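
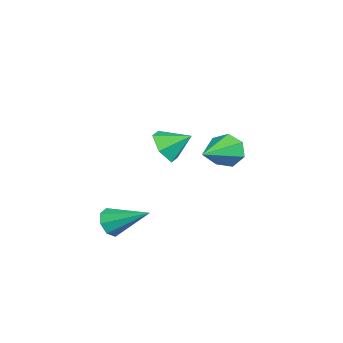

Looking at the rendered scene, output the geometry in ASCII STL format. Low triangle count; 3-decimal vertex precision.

solid 
facet normal -0.068 -0.841 -0.537
outer loop
vertex -2.44 -1.448 -2.252
vertex -3.376 -1.262 -2.425
vertex -2.696 -0.93 -3.031
endloop
endfacet
facet normal 0.854 0.516 0.062
outer loop
vertex -2.44 -1.448 -2.252
vertex -2.696 -0.93 -3.031
vertex -3.284 -0.118 -1.695
endloop
endfacet
facet normal -0.068 -0.841 -0.537
outer loop
vertex -2.696 -0.93 -3.031
vertex -3.376 -1.262 -2.425
vertex -3.632 -0.744 -3.204
endloop
endfacet
facet normal 0.251 0.872 -0.420
outer loop
vertex -2.696 -0.93 -3.031
vertex -3.632 -0.744 -3.204
vertex -3.284 -0.118 -1.695
endloop
endfacet
facet normal -0.068 -0.841 -0.537
outer loop
vertex -3.632 -0.744 -3.204
vertex -3.376 -1.262 -2.425
vertex -4.312 -1.076 -2.598
endloop
endfacet
facet normal -0.568 0.798 -0.200
outer loop
vertex -3.632 -0.744 -3.204
vertex -4.312 -1.076 -2.598
vertex -3.284 -0.118 -1.695
endloop
endfacet
facet normal -0.068 -0.841 -0.536
outer loop
vertex -4.312 -1.076 -2.598
vertex -3.376 -1.262 -2.425
vertex -4.057 -1.594 -1.818
endloop
endfacet
facet normal -0.783 0.368 0.501
outer loop
vertex -4.312 -1.076 -2.598
vertex -4.057 -1.594 -1.818
vertex -3.284 -0.118 -1.695
endloop
endfacet
facet normal -0.068 -0.841 -0.537
outer loop
vertex -4.057 -1.594 -1.818
vertex -3.376 -1.262 -2.425
vertex -3.12 -1.78 -1.646
endloop
endfacet
facet normal -0.178 0.011 0.984
outer loop
vertex -4.057 -1.594 -1.818
vertex -3.12 -1.78 -1.646
vertex -3.284 -0.118 -1.695
endloop
endfacet
facet normal -0.068 -0.841 -0.537
outer loop
vertex -3.12 -1.78 -1.646
vertex -3.376 -1.262 -2.425
vertex -2.44 -1.448 -2.252
endloop
endfacet
facet normal 0.639 0.086 0.764
outer loop
vertex -3.12 -1.78 -1.646
vertex -2.44 -1.448 -2.252
vertex -3.284 -0.118 -1.695
endloop
endfacet
facet normal -0.860 0.407 -0.306
outer loop
vertex 1.176 1.806 -1.212
vertex 0.789 1.525 -0.498
vertex 1.191 2.274 -0.631
endloop
endfacet
facet normal 0.771 0.486 -0.411
outer loop
vertex 1.176 1.806 -1.212
vertex 1.191 2.274 -0.631
vertex 2.631 0.655 0.158
endloop
endfacet
facet normal -0.860 0.407 -0.306
outer loop
vertex 1.191 2.274 -0.631
vertex 0.789 1.525 -0.498
vertex 0.903 2.178 0.051
endloop
endfacet
facet normal 0.605 0.712 0.356
outer loop
vertex 1.191 2.274 -0.631
vertex 0.903 2.178 0.051
vertex 2.631 0.655 0.158
endloop
endfacet
facet normal -0.861 0.407 -0.306
outer loop
vertex 0.903 2.178 0.051
vertex 0.789 1.525 -0.498
vertex 0.529 1.59 0.32
endloop
endfacet
facet normal 0.204 0.297 0.933
outer loop
vertex 0.903 2.178 0.051
vertex 0.529 1.59 0.32
vertex 2.631 0.655 0.158
endloop
endfacet
facet normal -0.861 0.407 -0.306
outer loop
vertex 0.529 1.59 0.32
vertex 0.789 1.525 -0.498
vertex 0.352 0.954 -0.027
endloop
endfacet
facet normal -0.130 -0.447 0.885
outer loop
vertex 0.529 1.59 0.32
vertex 0.352 0.954 -0.027
vertex 2.631 0.655 0.158
endloop
endfacet
facet normal -0.861 0.407 -0.305
outer loop
vertex 0.352 0.954 -0.027
vertex 0.789 1.525 -0.498
vertex 0.503 0.748 -0.728
endloop
endfacet
facet normal -0.146 -0.957 0.250
outer loop
vertex 0.352 0.954 -0.027
vertex 0.503 0.748 -0.728
vertex 2.631 0.655 0.158
endloop
endfacet
facet normal -0.860 0.407 -0.306
outer loop
vertex 0.503 0.748 -0.728
vertex 0.789 1.525 -0.498
vertex 0.87 1.127 -1.255
endloop
endfacet
facet normal 0.169 -0.852 -0.495
outer loop
vertex 0.503 0.748 -0.728
vertex 0.87 1.127 -1.255
vertex 2.631 0.655 0.158
endloop
endfacet
facet normal -0.861 0.407 -0.306
outer loop
vertex 0.87 1.127 -1.255
vertex 0.789 1.525 -0.498
vertex 1.176 1.806 -1.212
endloop
endfacet
facet normal 0.577 -0.210 -0.789
outer loop
vertex 0.87 1.127 -1.255
vertex 1.176 1.806 -1.212
vertex 2.631 0.655 0.158
endloop
endfacet
facet normal -0.288 -0.833 -0.473
outer loop
vertex 1.965 -2.869 -5.015
vertex 1.588 -3.086 -4.404
vertex 1.422 -2.682 -5.014
endloop
endfacet
facet normal 0.240 0.700 -0.673
outer loop
vertex 1.965 -2.869 -5.015
vertex 1.422 -2.682 -5.014
vertex 2.152 -1.454 -3.476
endloop
endfacet
facet normal -0.288 -0.833 -0.473
outer loop
vertex 1.422 -2.682 -5.014
vertex 1.588 -3.086 -4.404
vertex 0.977 -2.732 -4.655
endloop
endfacet
facet normal -0.434 0.793 -0.427
outer loop
vertex 1.422 -2.682 -5.014
vertex 0.977 -2.732 -4.655
vertex 2.152 -1.454 -3.476
endloop
endfacet
facet normal -0.288 -0.832 -0.474
outer loop
vertex 0.977 -2.732 -4.655
vertex 1.588 -3.086 -4.404
vertex 0.889 -2.989 -4.15
endloop
endfacet
facet normal -0.795 0.585 0.159
outer loop
vertex 0.977 -2.732 -4.655
vertex 0.889 -2.989 -4.15
vertex 2.152 -1.454 -3.476
endloop
endfacet
facet normal -0.287 -0.833 -0.473
outer loop
vertex 0.889 -2.989 -4.15
vertex 1.588 -3.086 -4.404
vertex 1.211 -3.303 -3.793
endloop
endfacet
facet normal -0.636 0.196 0.746
outer loop
vertex 0.889 -2.989 -4.15
vertex 1.211 -3.303 -3.793
vertex 2.152 -1.454 -3.476
endloop
endfacet
facet normal -0.288 -0.833 -0.473
outer loop
vertex 1.211 -3.303 -3.793
vertex 1.588 -3.086 -4.404
vertex 1.754 -3.49 -3.794
endloop
endfacet
facet normal -0.048 -0.145 0.988
outer loop
vertex 1.211 -3.303 -3.793
vertex 1.754 -3.49 -3.794
vertex 2.152 -1.454 -3.476
endloop
endfacet
facet normal -0.288 -0.833 -0.473
outer loop
vertex 1.754 -3.49 -3.794
vertex 1.588 -3.086 -4.404
vertex 2.2 -3.44 -4.153
endloop
endfacet
facet normal 0.625 -0.238 0.743
outer loop
vertex 1.754 -3.49 -3.794
vertex 2.2 -3.44 -4.153
vertex 2.152 -1.454 -3.476
endloop
endfacet
facet normal -0.288 -0.833 -0.473
outer loop
vertex 2.2 -3.44 -4.153
vertex 1.588 -3.086 -4.404
vertex 2.287 -3.183 -4.658
endloop
endfacet
facet normal 0.987 -0.029 0.155
outer loop
vertex 2.2 -3.44 -4.153
vertex 2.287 -3.183 -4.658
vertex 2.152 -1.454 -3.476
endloop
endfacet
facet normal -0.287 -0.833 -0.473
outer loop
vertex 2.287 -3.183 -4.658
vertex 1.588 -3.086 -4.404
vertex 1.965 -2.869 -5.015
endloop
endfacet
facet normal 0.828 0.359 -0.431
outer loop
vertex 2.287 -3.183 -4.658
vertex 1.965 -2.869 -5.015
vertex 2.152 -1.454 -3.476
endloop
endfacet

endsolid


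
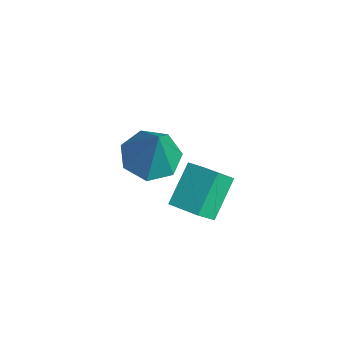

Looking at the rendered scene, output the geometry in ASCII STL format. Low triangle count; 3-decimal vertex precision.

solid 
facet normal -0.401 0.024 -0.916
outer loop
vertex -2.084 -0.376 -3.687
vertex -2.849 -0.72 -3.361
vertex -2.612 0.145 -3.442
endloop
endfacet
facet normal 0.732 0.657 0.181
outer loop
vertex -2.084 -0.376 -3.687
vertex -2.612 0.145 -3.442
vertex -2.191 -0.76 -1.859
endloop
endfacet
facet normal -0.402 0.025 -0.915
outer loop
vertex -2.612 0.145 -3.442
vertex -2.849 -0.72 -3.361
vertex -3.318 0.014 -3.135
endloop
endfacet
facet normal 0.049 0.873 0.486
outer loop
vertex -2.612 0.145 -3.442
vertex -3.318 0.014 -3.135
vertex -2.191 -0.76 -1.859
endloop
endfacet
facet normal -0.401 0.026 -0.916
outer loop
vertex -3.318 0.014 -3.135
vertex -2.849 -0.72 -3.361
vertex -3.672 -0.669 -2.999
endloop
endfacet
facet normal -0.536 0.423 0.730
outer loop
vertex -3.318 0.014 -3.135
vertex -3.672 -0.669 -2.999
vertex -2.191 -0.76 -1.859
endloop
endfacet
facet normal -0.401 0.025 -0.916
outer loop
vertex -3.672 -0.669 -2.999
vertex -2.849 -0.72 -3.361
vertex -3.406 -1.39 -3.135
endloop
endfacet
facet normal -0.584 -0.353 0.731
outer loop
vertex -3.672 -0.669 -2.999
vertex -3.406 -1.39 -3.135
vertex -2.191 -0.76 -1.859
endloop
endfacet
facet normal -0.401 0.025 -0.916
outer loop
vertex -3.406 -1.39 -3.135
vertex -2.849 -0.72 -3.361
vertex -2.721 -1.607 -3.441
endloop
endfacet
facet normal -0.059 -0.872 0.486
outer loop
vertex -3.406 -1.39 -3.135
vertex -2.721 -1.607 -3.441
vertex -2.191 -0.76 -1.859
endloop
endfacet
facet normal -0.401 0.025 -0.916
outer loop
vertex -2.721 -1.607 -3.441
vertex -2.849 -0.72 -3.361
vertex -2.132 -1.156 -3.687
endloop
endfacet
facet normal 0.645 -0.743 0.182
outer loop
vertex -2.721 -1.607 -3.441
vertex -2.132 -1.156 -3.687
vertex -2.191 -0.76 -1.859
endloop
endfacet
facet normal -0.401 0.025 -0.916
outer loop
vertex -2.132 -1.156 -3.687
vertex -2.849 -0.72 -3.361
vertex -2.084 -0.376 -3.687
endloop
endfacet
facet normal 0.997 -0.061 0.045
outer loop
vertex -2.132 -1.156 -3.687
vertex -2.084 -0.376 -3.687
vertex -2.191 -0.76 -1.859
endloop
endfacet
facet normal -0.877 -0.442 -0.188
outer loop
vertex -0.63 -0.586 -1.584
vertex -0.775 -0.031 -2.211
vertex -0.011 -1.435 -2.479
endloop
endfacet
facet normal 0.171 -0.653 0.738
outer loop
vertex 0.875 -0.989 -2.289
vertex -0.63 -0.586 -1.584
vertex -0.011 -1.435 -2.479
endloop
endfacet
facet normal -0.877 -0.442 -0.188
outer loop
vertex -0.011 -1.435 -2.479
vertex -0.775 -0.031 -2.211
vertex -0.156 -0.88 -3.106
endloop
endfacet
facet normal 0.449 -0.615 -0.648
outer loop
vertex -0.156 -0.88 -3.106
vertex 0.875 -0.989 -2.289
vertex -0.011 -1.435 -2.479
endloop
endfacet
facet normal -0.449 0.615 0.648
outer loop
vertex -0.63 -0.586 -1.584
vertex 0.111 0.415 -2.021
vertex -0.775 -0.031 -2.211
endloop
endfacet
facet normal 0.171 -0.653 0.738
outer loop
vertex 0.256 -0.14 -1.394
vertex -0.63 -0.586 -1.584
vertex 0.875 -0.989 -2.289
endloop
endfacet
facet normal -0.449 0.615 0.648
outer loop
vertex 0.256 -0.14 -1.394
vertex 0.111 0.415 -2.021
vertex -0.63 -0.586 -1.584
endloop
endfacet
facet normal -0.171 0.653 -0.738
outer loop
vertex -0.775 -0.031 -2.211
vertex 0.111 0.415 -2.021
vertex -0.156 -0.88 -3.106
endloop
endfacet
facet normal 0.449 -0.615 -0.648
outer loop
vertex 0.73 -0.434 -2.916
vertex 0.875 -0.989 -2.289
vertex -0.156 -0.88 -3.106
endloop
endfacet
facet normal -0.171 0.653 -0.738
outer loop
vertex -0.156 -0.88 -3.106
vertex 0.111 0.415 -2.021
vertex 0.73 -0.434 -2.916
endloop
endfacet
facet normal 0.877 0.442 0.188
outer loop
vertex 0.73 -0.434 -2.916
vertex 0.256 -0.14 -1.394
vertex 0.875 -0.989 -2.289
endloop
endfacet
facet normal 0.877 0.442 0.188
outer loop
vertex 0.111 0.415 -2.021
vertex 0.256 -0.14 -1.394
vertex 0.73 -0.434 -2.916
endloop
endfacet

endsolid


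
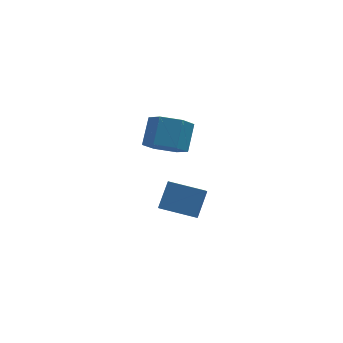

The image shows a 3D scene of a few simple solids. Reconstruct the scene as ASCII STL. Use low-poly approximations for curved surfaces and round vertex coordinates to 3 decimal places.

solid 
facet normal -0.888 0.428 0.169
outer loop
vertex -2.558 -1.299 -4.0
vertex -1.956 -0.489 -2.89
vertex -2.346 -0.618 -4.612
endloop
endfacet
facet normal -0.401 -0.540 -0.740
outer loop
vertex -0.784 -1.371 -4.91
vertex -2.558 -1.299 -4.0
vertex -2.346 -0.618 -4.612
endloop
endfacet
facet normal -0.888 0.427 0.169
outer loop
vertex -2.346 -0.618 -4.612
vertex -1.956 -0.489 -2.89
vertex -1.745 0.192 -3.502
endloop
endfacet
facet normal 0.225 0.725 -0.651
outer loop
vertex -1.745 0.192 -3.502
vertex -0.784 -1.371 -4.91
vertex -2.346 -0.618 -4.612
endloop
endfacet
facet normal -0.225 -0.725 0.651
outer loop
vertex -2.558 -1.299 -4.0
vertex -0.394 -1.242 -3.188
vertex -1.956 -0.489 -2.89
endloop
endfacet
facet normal -0.401 -0.540 -0.740
outer loop
vertex -0.995 -2.052 -4.298
vertex -2.558 -1.299 -4.0
vertex -0.784 -1.371 -4.91
endloop
endfacet
facet normal -0.225 -0.725 0.651
outer loop
vertex -0.995 -2.052 -4.298
vertex -0.394 -1.242 -3.188
vertex -2.558 -1.299 -4.0
endloop
endfacet
facet normal 0.402 0.540 0.740
outer loop
vertex -1.956 -0.489 -2.89
vertex -0.394 -1.242 -3.188
vertex -1.745 0.192 -3.502
endloop
endfacet
facet normal 0.225 0.725 -0.651
outer loop
vertex -0.182 -0.561 -3.8
vertex -0.784 -1.371 -4.91
vertex -1.745 0.192 -3.502
endloop
endfacet
facet normal 0.401 0.540 0.740
outer loop
vertex -1.745 0.192 -3.502
vertex -0.394 -1.242 -3.188
vertex -0.182 -0.561 -3.8
endloop
endfacet
facet normal 0.888 -0.428 -0.170
outer loop
vertex -0.182 -0.561 -3.8
vertex -0.995 -2.052 -4.298
vertex -0.784 -1.371 -4.91
endloop
endfacet
facet normal 0.888 -0.428 -0.169
outer loop
vertex -0.394 -1.242 -3.188
vertex -0.995 -2.052 -4.298
vertex -0.182 -0.561 -3.8
endloop
endfacet
facet normal -0.312 -0.639 -0.703
outer loop
vertex -1.824 -1.785 0.045
vertex -2.413 -2.236 0.716
vertex -2.765 -1.471 0.177
endloop
endfacet
facet normal 0.136 0.702 -0.699
outer loop
vertex -1.824 -1.785 0.045
vertex -2.765 -1.471 0.177
vertex -1.359 -0.833 1.092
endloop
endfacet
facet normal 0.136 0.702 -0.699
outer loop
vertex -1.359 -0.833 1.092
vertex -2.765 -1.471 0.177
vertex -2.299 -0.519 1.224
endloop
endfacet
facet normal 0.312 0.640 0.702
outer loop
vertex -1.359 -0.833 1.092
vertex -2.299 -0.519 1.224
vertex -1.947 -1.284 1.764
endloop
endfacet
facet normal -0.312 -0.639 -0.703
outer loop
vertex -2.765 -1.471 0.177
vertex -2.413 -2.236 0.716
vertex -3.353 -1.922 0.848
endloop
endfacet
facet normal -0.746 0.623 -0.235
outer loop
vertex -2.765 -1.471 0.177
vertex -3.353 -1.922 0.848
vertex -2.299 -0.519 1.224
endloop
endfacet
facet normal -0.746 0.623 -0.235
outer loop
vertex -2.299 -0.519 1.224
vertex -3.353 -1.922 0.848
vertex -2.888 -0.97 1.896
endloop
endfacet
facet normal 0.312 0.640 0.703
outer loop
vertex -2.299 -0.519 1.224
vertex -2.888 -0.97 1.896
vertex -1.947 -1.284 1.764
endloop
endfacet
facet normal -0.312 -0.640 -0.702
outer loop
vertex -3.353 -1.922 0.848
vertex -2.413 -2.236 0.716
vertex -3.001 -2.687 1.388
endloop
endfacet
facet normal -0.883 -0.079 0.463
outer loop
vertex -3.353 -1.922 0.848
vertex -3.001 -2.687 1.388
vertex -2.888 -0.97 1.896
endloop
endfacet
facet normal -0.882 -0.079 0.464
outer loop
vertex -2.888 -0.97 1.896
vertex -3.001 -2.687 1.388
vertex -2.536 -1.735 2.435
endloop
endfacet
facet normal 0.312 0.639 0.703
outer loop
vertex -2.888 -0.97 1.896
vertex -2.536 -1.735 2.435
vertex -1.947 -1.284 1.764
endloop
endfacet
facet normal -0.312 -0.640 -0.702
outer loop
vertex -3.001 -2.687 1.388
vertex -2.413 -2.236 0.716
vertex -2.061 -3.001 1.256
endloop
endfacet
facet normal -0.136 -0.702 0.699
outer loop
vertex -3.001 -2.687 1.388
vertex -2.061 -3.001 1.256
vertex -2.536 -1.735 2.435
endloop
endfacet
facet normal -0.136 -0.702 0.699
outer loop
vertex -2.536 -1.735 2.435
vertex -2.061 -3.001 1.256
vertex -1.595 -2.049 2.303
endloop
endfacet
facet normal 0.312 0.639 0.703
outer loop
vertex -2.536 -1.735 2.435
vertex -1.595 -2.049 2.303
vertex -1.947 -1.284 1.764
endloop
endfacet
facet normal -0.312 -0.640 -0.703
outer loop
vertex -2.061 -3.001 1.256
vertex -2.413 -2.236 0.716
vertex -1.472 -2.55 0.584
endloop
endfacet
facet normal 0.746 -0.624 0.235
outer loop
vertex -2.061 -3.001 1.256
vertex -1.472 -2.55 0.584
vertex -1.595 -2.049 2.303
endloop
endfacet
facet normal 0.746 -0.623 0.235
outer loop
vertex -1.595 -2.049 2.303
vertex -1.472 -2.55 0.584
vertex -1.007 -1.598 1.632
endloop
endfacet
facet normal 0.312 0.639 0.703
outer loop
vertex -1.595 -2.049 2.303
vertex -1.007 -1.598 1.632
vertex -1.947 -1.284 1.764
endloop
endfacet
facet normal -0.312 -0.639 -0.703
outer loop
vertex -1.472 -2.55 0.584
vertex -2.413 -2.236 0.716
vertex -1.824 -1.785 0.045
endloop
endfacet
facet normal 0.882 0.079 -0.464
outer loop
vertex -1.472 -2.55 0.584
vertex -1.824 -1.785 0.045
vertex -1.007 -1.598 1.632
endloop
endfacet
facet normal 0.883 0.079 -0.464
outer loop
vertex -1.007 -1.598 1.632
vertex -1.824 -1.785 0.045
vertex -1.359 -0.833 1.092
endloop
endfacet
facet normal 0.312 0.640 0.702
outer loop
vertex -1.007 -1.598 1.632
vertex -1.359 -0.833 1.092
vertex -1.947 -1.284 1.764
endloop
endfacet

endsolid


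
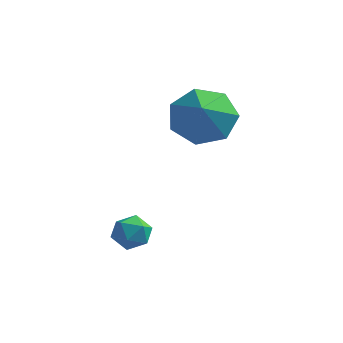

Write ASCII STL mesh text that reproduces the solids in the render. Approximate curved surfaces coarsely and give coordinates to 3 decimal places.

solid 
facet normal 0.130 -0.021 0.991
outer loop
vertex -3.535 -1.698 -1.82
vertex -3.772 -2.327 -1.802
vertex -3.113 -2.217 -1.886
endloop
endfacet
facet normal 0.609 0.408 0.680
outer loop
vertex -3.535 -1.698 -1.82
vertex -3.113 -2.217 -1.886
vertex -3.042 -1.673 -2.276
endloop
endfacet
facet normal 0.253 0.912 0.323
outer loop
vertex -3.535 -1.698 -1.82
vertex -3.042 -1.673 -2.276
vertex -3.656 -1.447 -2.433
endloop
endfacet
facet normal -0.444 0.795 0.413
outer loop
vertex -3.535 -1.698 -1.82
vertex -3.656 -1.447 -2.433
vertex -4.107 -1.852 -2.139
endloop
endfacet
facet normal -0.520 0.219 0.826
outer loop
vertex -3.535 -1.698 -1.82
vertex -4.107 -1.852 -2.139
vertex -3.772 -2.327 -1.802
endloop
endfacet
facet normal 0.978 0.021 0.207
outer loop
vertex -3.042 -1.673 -2.276
vertex -3.113 -2.217 -1.886
vertex -2.973 -2.288 -2.541
endloop
endfacet
facet normal 0.203 -0.672 0.712
outer loop
vertex -3.113 -2.217 -1.886
vertex -3.772 -2.327 -1.802
vertex -3.424 -2.693 -2.247
endloop
endfacet
facet normal -0.850 -0.286 0.442
outer loop
vertex -3.772 -2.327 -1.802
vertex -4.107 -1.852 -2.139
vertex -4.038 -2.467 -2.404
endloop
endfacet
facet normal -0.728 0.647 -0.226
outer loop
vertex -4.107 -1.852 -2.139
vertex -3.656 -1.447 -2.433
vertex -3.967 -1.923 -2.794
endloop
endfacet
facet normal 0.403 0.836 -0.372
outer loop
vertex -3.656 -1.447 -2.433
vertex -3.042 -1.673 -2.276
vertex -3.308 -1.813 -2.878
endloop
endfacet
facet normal 0.444 -0.795 -0.413
outer loop
vertex -3.545 -2.442 -2.86
vertex -2.973 -2.288 -2.541
vertex -3.424 -2.693 -2.247
endloop
endfacet
facet normal -0.253 -0.912 -0.323
outer loop
vertex -3.545 -2.442 -2.86
vertex -3.424 -2.693 -2.247
vertex -4.038 -2.467 -2.404
endloop
endfacet
facet normal -0.609 -0.408 -0.680
outer loop
vertex -3.545 -2.442 -2.86
vertex -4.038 -2.467 -2.404
vertex -3.967 -1.923 -2.794
endloop
endfacet
facet normal -0.130 0.021 -0.991
outer loop
vertex -3.545 -2.442 -2.86
vertex -3.967 -1.923 -2.794
vertex -3.308 -1.813 -2.878
endloop
endfacet
facet normal 0.520 -0.219 -0.826
outer loop
vertex -3.545 -2.442 -2.86
vertex -3.308 -1.813 -2.878
vertex -2.973 -2.288 -2.541
endloop
endfacet
facet normal 0.728 -0.647 0.226
outer loop
vertex -3.424 -2.693 -2.247
vertex -2.973 -2.288 -2.541
vertex -3.113 -2.217 -1.886
endloop
endfacet
facet normal -0.403 -0.836 0.372
outer loop
vertex -4.038 -2.467 -2.404
vertex -3.424 -2.693 -2.247
vertex -3.772 -2.327 -1.802
endloop
endfacet
facet normal -0.978 -0.021 -0.207
outer loop
vertex -3.967 -1.923 -2.794
vertex -4.038 -2.467 -2.404
vertex -4.107 -1.852 -2.139
endloop
endfacet
facet normal -0.203 0.672 -0.712
outer loop
vertex -3.308 -1.813 -2.878
vertex -3.967 -1.923 -2.794
vertex -3.656 -1.447 -2.433
endloop
endfacet
facet normal 0.850 0.286 -0.442
outer loop
vertex -2.973 -2.288 -2.541
vertex -3.308 -1.813 -2.878
vertex -3.042 -1.673 -2.276
endloop
endfacet
facet normal -0.229 0.735 -0.638
outer loop
vertex -2.154 2.272 1.484
vertex -2.605 1.538 0.8
vertex -3.084 2.098 1.617
endloop
endfacet
facet normal 0.099 0.214 0.972
outer loop
vertex -2.154 2.272 1.484
vertex -3.084 2.098 1.617
vertex -2.195 0.222 1.94
endloop
endfacet
facet normal -0.229 0.735 -0.638
outer loop
vertex -3.084 2.098 1.617
vertex -2.605 1.538 0.8
vertex -3.652 1.502 1.134
endloop
endfacet
facet normal -0.563 -0.126 0.817
outer loop
vertex -3.084 2.098 1.617
vertex -3.652 1.502 1.134
vertex -2.195 0.222 1.94
endloop
endfacet
facet normal -0.229 0.736 -0.637
outer loop
vertex -3.652 1.502 1.134
vertex -2.605 1.538 0.8
vertex -3.432 0.934 0.399
endloop
endfacet
facet normal -0.716 -0.639 0.280
outer loop
vertex -3.652 1.502 1.134
vertex -3.432 0.934 0.399
vertex -2.195 0.222 1.94
endloop
endfacet
facet normal -0.229 0.736 -0.637
outer loop
vertex -3.432 0.934 0.399
vertex -2.605 1.538 0.8
vertex -2.589 0.821 -0.034
endloop
endfacet
facet normal -0.247 -0.940 -0.236
outer loop
vertex -3.432 0.934 0.399
vertex -2.589 0.821 -0.034
vertex -2.195 0.222 1.94
endloop
endfacet
facet normal -0.229 0.736 -0.637
outer loop
vertex -2.589 0.821 -0.034
vertex -2.605 1.538 0.8
vertex -1.758 1.248 0.16
endloop
endfacet
facet normal 0.491 -0.801 -0.341
outer loop
vertex -2.589 0.821 -0.034
vertex -1.758 1.248 0.16
vertex -2.195 0.222 1.94
endloop
endfacet
facet normal -0.230 0.736 -0.637
outer loop
vertex -1.758 1.248 0.16
vertex -2.605 1.538 0.8
vertex -1.565 1.894 0.836
endloop
endfacet
facet normal 0.944 -0.327 0.043
outer loop
vertex -1.758 1.248 0.16
vertex -1.565 1.894 0.836
vertex -2.195 0.222 1.94
endloop
endfacet
facet normal -0.230 0.735 -0.638
outer loop
vertex -1.565 1.894 0.836
vertex -2.605 1.538 0.8
vertex -2.154 2.272 1.484
endloop
endfacet
facet normal 0.769 0.124 0.627
outer loop
vertex -1.565 1.894 0.836
vertex -2.154 2.272 1.484
vertex -2.195 0.222 1.94
endloop
endfacet

endsolid


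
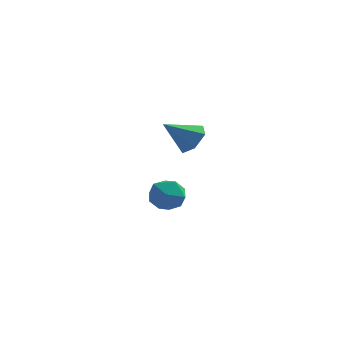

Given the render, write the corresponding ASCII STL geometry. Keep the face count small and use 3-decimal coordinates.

solid 
facet normal -0.727 0.466 0.503
outer loop
vertex 1.726 0.825 -2.431
vertex 1.996 0.296 -1.551
vertex 2.447 1.233 -1.767
endloop
endfacet
facet normal -0.477 0.879 -0.023
outer loop
vertex 1.726 0.825 -2.431
vertex 2.447 1.233 -1.767
vertex 2.6 1.289 -2.816
endloop
endfacet
facet normal -0.561 0.528 -0.637
outer loop
vertex 1.726 0.825 -2.431
vertex 2.6 1.289 -2.816
vertex 2.243 0.387 -3.249
endloop
endfacet
facet normal -0.865 -0.102 -0.492
outer loop
vertex 1.726 0.825 -2.431
vertex 2.243 0.387 -3.249
vertex 1.87 -0.227 -2.466
endloop
endfacet
facet normal -0.967 -0.139 0.213
outer loop
vertex 1.726 0.825 -2.431
vertex 1.87 -0.227 -2.466
vertex 1.996 0.296 -1.551
endloop
endfacet
facet normal 0.223 0.971 0.084
outer loop
vertex 2.6 1.289 -2.816
vertex 2.447 1.233 -1.767
vertex 3.41 1.047 -2.174
endloop
endfacet
facet normal -0.184 0.304 0.935
outer loop
vertex 2.447 1.233 -1.767
vertex 1.996 0.296 -1.551
vertex 3.037 0.433 -1.391
endloop
endfacet
facet normal -0.571 -0.676 0.465
outer loop
vertex 1.996 0.296 -1.551
vertex 1.87 -0.227 -2.466
vertex 2.68 -0.469 -1.824
endloop
endfacet
facet normal -0.405 -0.616 -0.676
outer loop
vertex 1.87 -0.227 -2.466
vertex 2.243 0.387 -3.249
vertex 2.833 -0.413 -2.873
endloop
endfacet
facet normal 0.087 0.403 -0.911
outer loop
vertex 2.243 0.387 -3.249
vertex 2.6 1.289 -2.816
vertex 3.284 0.524 -3.089
endloop
endfacet
facet normal 0.865 0.102 0.492
outer loop
vertex 3.554 -0.005 -2.209
vertex 3.41 1.047 -2.174
vertex 3.037 0.433 -1.391
endloop
endfacet
facet normal 0.561 -0.528 0.637
outer loop
vertex 3.554 -0.005 -2.209
vertex 3.037 0.433 -1.391
vertex 2.68 -0.469 -1.824
endloop
endfacet
facet normal 0.477 -0.879 0.023
outer loop
vertex 3.554 -0.005 -2.209
vertex 2.68 -0.469 -1.824
vertex 2.833 -0.413 -2.873
endloop
endfacet
facet normal 0.727 -0.466 -0.503
outer loop
vertex 3.554 -0.005 -2.209
vertex 2.833 -0.413 -2.873
vertex 3.284 0.524 -3.089
endloop
endfacet
facet normal 0.967 0.139 -0.213
outer loop
vertex 3.554 -0.005 -2.209
vertex 3.284 0.524 -3.089
vertex 3.41 1.047 -2.174
endloop
endfacet
facet normal 0.405 0.616 0.676
outer loop
vertex 3.037 0.433 -1.391
vertex 3.41 1.047 -2.174
vertex 2.447 1.233 -1.767
endloop
endfacet
facet normal -0.087 -0.403 0.911
outer loop
vertex 2.68 -0.469 -1.824
vertex 3.037 0.433 -1.391
vertex 1.996 0.296 -1.551
endloop
endfacet
facet normal -0.223 -0.971 -0.084
outer loop
vertex 2.833 -0.413 -2.873
vertex 2.68 -0.469 -1.824
vertex 1.87 -0.227 -2.466
endloop
endfacet
facet normal 0.184 -0.304 -0.935
outer loop
vertex 3.284 0.524 -3.089
vertex 2.833 -0.413 -2.873
vertex 2.243 0.387 -3.249
endloop
endfacet
facet normal 0.571 0.676 -0.465
outer loop
vertex 3.41 1.047 -2.174
vertex 3.284 0.524 -3.089
vertex 2.6 1.289 -2.816
endloop
endfacet
facet normal 0.740 0.252 -0.624
outer loop
vertex 4.719 -3.246 4.046
vertex 4.317 -3.704 3.384
vertex 4.126 -2.833 3.509
endloop
endfacet
facet normal -0.182 0.672 0.718
outer loop
vertex 4.719 -3.246 4.046
vertex 4.126 -2.833 3.509
vertex 3.043 -4.136 4.456
endloop
endfacet
facet normal 0.741 0.252 -0.622
outer loop
vertex 4.126 -2.833 3.509
vertex 4.317 -3.704 3.384
vertex 3.725 -3.291 2.846
endloop
endfacet
facet normal -0.763 0.646 0.016
outer loop
vertex 4.126 -2.833 3.509
vertex 3.725 -3.291 2.846
vertex 3.043 -4.136 4.456
endloop
endfacet
facet normal 0.741 0.250 -0.623
outer loop
vertex 3.725 -3.291 2.846
vertex 4.317 -3.704 3.384
vertex 3.915 -4.162 2.722
endloop
endfacet
facet normal -0.887 -0.130 -0.444
outer loop
vertex 3.725 -3.291 2.846
vertex 3.915 -4.162 2.722
vertex 3.043 -4.136 4.456
endloop
endfacet
facet normal 0.740 0.252 -0.624
outer loop
vertex 3.915 -4.162 2.722
vertex 4.317 -3.704 3.384
vertex 4.508 -4.575 3.259
endloop
endfacet
facet normal -0.429 -0.880 -0.203
outer loop
vertex 3.915 -4.162 2.722
vertex 4.508 -4.575 3.259
vertex 3.043 -4.136 4.456
endloop
endfacet
facet normal 0.741 0.252 -0.623
outer loop
vertex 4.508 -4.575 3.259
vertex 4.317 -3.704 3.384
vertex 4.909 -4.116 3.922
endloop
endfacet
facet normal 0.152 -0.853 0.499
outer loop
vertex 4.508 -4.575 3.259
vertex 4.909 -4.116 3.922
vertex 3.043 -4.136 4.456
endloop
endfacet
facet normal 0.741 0.251 -0.623
outer loop
vertex 4.909 -4.116 3.922
vertex 4.317 -3.704 3.384
vertex 4.719 -3.246 4.046
endloop
endfacet
facet normal 0.275 -0.077 0.958
outer loop
vertex 4.909 -4.116 3.922
vertex 4.719 -3.246 4.046
vertex 3.043 -4.136 4.456
endloop
endfacet

endsolid


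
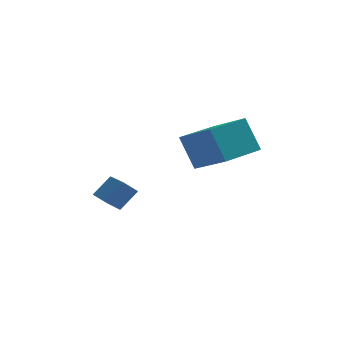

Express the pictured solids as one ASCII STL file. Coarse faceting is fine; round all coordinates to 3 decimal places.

solid 
facet normal -0.565 0.674 -0.477
outer loop
vertex 1.327 0.115 -0.71
vertex 2.761 1.375 -0.628
vertex 1.901 -0.442 -2.176
endloop
endfacet
facet normal -0.750 -0.660 -0.043
outer loop
vertex 3.019 -1.775 -1.232
vertex 1.327 0.115 -0.71
vertex 1.901 -0.442 -2.176
endloop
endfacet
facet normal -0.565 0.674 -0.477
outer loop
vertex 1.901 -0.442 -2.176
vertex 2.761 1.375 -0.628
vertex 3.334 0.818 -2.094
endloop
endfacet
facet normal 0.344 -0.334 -0.878
outer loop
vertex 3.334 0.818 -2.094
vertex 3.019 -1.775 -1.232
vertex 1.901 -0.442 -2.176
endloop
endfacet
facet normal -0.343 0.334 0.878
outer loop
vertex 1.327 0.115 -0.71
vertex 3.879 0.042 0.316
vertex 2.761 1.375 -0.628
endloop
endfacet
facet normal -0.750 -0.660 -0.043
outer loop
vertex 2.446 -1.218 0.234
vertex 1.327 0.115 -0.71
vertex 3.019 -1.775 -1.232
endloop
endfacet
facet normal -0.343 0.333 0.878
outer loop
vertex 2.446 -1.218 0.234
vertex 3.879 0.042 0.316
vertex 1.327 0.115 -0.71
endloop
endfacet
facet normal 0.750 0.660 0.043
outer loop
vertex 2.761 1.375 -0.628
vertex 3.879 0.042 0.316
vertex 3.334 0.818 -2.094
endloop
endfacet
facet normal 0.343 -0.334 -0.878
outer loop
vertex 4.453 -0.515 -1.15
vertex 3.019 -1.775 -1.232
vertex 3.334 0.818 -2.094
endloop
endfacet
facet normal 0.750 0.660 0.043
outer loop
vertex 3.334 0.818 -2.094
vertex 3.879 0.042 0.316
vertex 4.453 -0.515 -1.15
endloop
endfacet
facet normal 0.565 -0.674 0.477
outer loop
vertex 4.453 -0.515 -1.15
vertex 2.446 -1.218 0.234
vertex 3.019 -1.775 -1.232
endloop
endfacet
facet normal 0.565 -0.673 0.477
outer loop
vertex 3.879 0.042 0.316
vertex 2.446 -1.218 0.234
vertex 4.453 -0.515 -1.15
endloop
endfacet
facet normal -0.610 -0.364 -0.704
outer loop
vertex -1.564 -0.422 -3.874
vertex -2.056 0.975 -4.169
vertex -0.986 -0.333 -4.421
endloop
endfacet
facet normal 0.326 -0.925 0.194
outer loop
vertex -0.284 0.085 -3.611
vertex -1.564 -0.422 -3.874
vertex -0.986 -0.333 -4.421
endloop
endfacet
facet normal -0.610 -0.363 -0.705
outer loop
vertex -0.986 -0.333 -4.421
vertex -2.056 0.975 -4.169
vertex -1.478 1.064 -4.715
endloop
endfacet
facet normal 0.722 0.111 -0.683
outer loop
vertex -1.478 1.064 -4.715
vertex -0.284 0.085 -3.611
vertex -0.986 -0.333 -4.421
endloop
endfacet
facet normal -0.722 -0.110 0.683
outer loop
vertex -1.564 -0.422 -3.874
vertex -1.354 1.393 -3.359
vertex -2.056 0.975 -4.169
endloop
endfacet
facet normal 0.326 -0.925 0.195
outer loop
vertex -0.862 -0.004 -3.065
vertex -1.564 -0.422 -3.874
vertex -0.284 0.085 -3.611
endloop
endfacet
facet normal -0.722 -0.110 0.683
outer loop
vertex -0.862 -0.004 -3.065
vertex -1.354 1.393 -3.359
vertex -1.564 -0.422 -3.874
endloop
endfacet
facet normal -0.326 0.925 -0.195
outer loop
vertex -2.056 0.975 -4.169
vertex -1.354 1.393 -3.359
vertex -1.478 1.064 -4.715
endloop
endfacet
facet normal 0.722 0.110 -0.683
outer loop
vertex -0.776 1.482 -3.906
vertex -0.284 0.085 -3.611
vertex -1.478 1.064 -4.715
endloop
endfacet
facet normal -0.327 0.925 -0.195
outer loop
vertex -1.478 1.064 -4.715
vertex -1.354 1.393 -3.359
vertex -0.776 1.482 -3.906
endloop
endfacet
facet normal 0.610 0.363 0.705
outer loop
vertex -0.776 1.482 -3.906
vertex -0.862 -0.004 -3.065
vertex -0.284 0.085 -3.611
endloop
endfacet
facet normal 0.610 0.363 0.704
outer loop
vertex -1.354 1.393 -3.359
vertex -0.862 -0.004 -3.065
vertex -0.776 1.482 -3.906
endloop
endfacet

endsolid


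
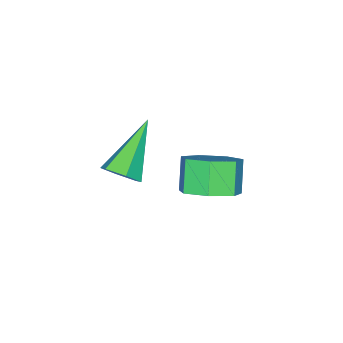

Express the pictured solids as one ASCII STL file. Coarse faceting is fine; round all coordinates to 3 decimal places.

solid 
facet normal 0.548 0.353 -0.758
outer loop
vertex -2.098 2.033 -1.557
vertex -2.884 2.429 -1.941
vertex -2.265 2.813 -1.315
endloop
endfacet
facet normal 0.812 -0.007 0.584
outer loop
vertex -2.098 2.033 -1.557
vertex -2.265 2.813 -1.315
vertex -2.751 1.615 -0.654
endloop
endfacet
facet normal 0.811 -0.007 0.584
outer loop
vertex -2.751 1.615 -0.654
vertex -2.265 2.813 -1.315
vertex -2.918 2.394 -0.413
endloop
endfacet
facet normal -0.549 -0.352 0.758
outer loop
vertex -2.751 1.615 -0.654
vertex -2.918 2.394 -0.413
vertex -3.536 2.011 -1.039
endloop
endfacet
facet normal 0.549 0.351 -0.758
outer loop
vertex -2.265 2.813 -1.315
vertex -2.884 2.429 -1.941
vertex -2.897 3.304 -1.545
endloop
endfacet
facet normal 0.350 0.727 0.591
outer loop
vertex -2.265 2.813 -1.315
vertex -2.897 3.304 -1.545
vertex -2.918 2.394 -0.413
endloop
endfacet
facet normal 0.350 0.727 0.591
outer loop
vertex -2.918 2.394 -0.413
vertex -2.897 3.304 -1.545
vertex -3.55 2.885 -0.643
endloop
endfacet
facet normal -0.549 -0.352 0.758
outer loop
vertex -2.918 2.394 -0.413
vertex -3.55 2.885 -0.643
vertex -3.536 2.011 -1.039
endloop
endfacet
facet normal 0.548 0.352 -0.759
outer loop
vertex -2.897 3.304 -1.545
vertex -2.884 2.429 -1.941
vertex -3.52 3.136 -2.073
endloop
endfacet
facet normal -0.376 0.914 0.153
outer loop
vertex -2.897 3.304 -1.545
vertex -3.52 3.136 -2.073
vertex -3.55 2.885 -0.643
endloop
endfacet
facet normal -0.376 0.914 0.153
outer loop
vertex -3.55 2.885 -0.643
vertex -3.52 3.136 -2.073
vertex -4.173 2.717 -1.171
endloop
endfacet
facet normal -0.548 -0.353 0.759
outer loop
vertex -3.55 2.885 -0.643
vertex -4.173 2.717 -1.171
vertex -3.536 2.011 -1.039
endloop
endfacet
facet normal 0.549 0.352 -0.758
outer loop
vertex -3.52 3.136 -2.073
vertex -2.884 2.429 -1.941
vertex -3.663 2.436 -2.502
endloop
endfacet
facet normal -0.818 0.413 -0.401
outer loop
vertex -3.52 3.136 -2.073
vertex -3.663 2.436 -2.502
vertex -4.173 2.717 -1.171
endloop
endfacet
facet normal -0.818 0.412 -0.401
outer loop
vertex -4.173 2.717 -1.171
vertex -3.663 2.436 -2.502
vertex -4.316 2.017 -1.599
endloop
endfacet
facet normal -0.548 -0.352 0.759
outer loop
vertex -4.173 2.717 -1.171
vertex -4.316 2.017 -1.599
vertex -3.536 2.011 -1.039
endloop
endfacet
facet normal 0.549 0.352 -0.758
outer loop
vertex -3.663 2.436 -2.502
vertex -2.884 2.429 -1.941
vertex -3.219 1.731 -2.508
endloop
endfacet
facet normal -0.644 -0.400 -0.652
outer loop
vertex -3.663 2.436 -2.502
vertex -3.219 1.731 -2.508
vertex -4.316 2.017 -1.599
endloop
endfacet
facet normal -0.644 -0.399 -0.652
outer loop
vertex -4.316 2.017 -1.599
vertex -3.219 1.731 -2.508
vertex -3.872 1.312 -1.606
endloop
endfacet
facet normal -0.548 -0.352 0.759
outer loop
vertex -4.316 2.017 -1.599
vertex -3.872 1.312 -1.606
vertex -3.536 2.011 -1.039
endloop
endfacet
facet normal 0.548 0.353 -0.758
outer loop
vertex -3.219 1.731 -2.508
vertex -2.884 2.429 -1.941
vertex -2.523 1.552 -2.088
endloop
endfacet
facet normal 0.015 -0.911 -0.412
outer loop
vertex -3.219 1.731 -2.508
vertex -2.523 1.552 -2.088
vertex -3.872 1.312 -1.606
endloop
endfacet
facet normal 0.015 -0.911 -0.412
outer loop
vertex -3.872 1.312 -1.606
vertex -2.523 1.552 -2.088
vertex -3.176 1.133 -1.185
endloop
endfacet
facet normal -0.549 -0.351 0.758
outer loop
vertex -3.872 1.312 -1.606
vertex -3.176 1.133 -1.185
vertex -3.536 2.011 -1.039
endloop
endfacet
facet normal 0.548 0.353 -0.758
outer loop
vertex -2.523 1.552 -2.088
vertex -2.884 2.429 -1.941
vertex -2.098 2.033 -1.557
endloop
endfacet
facet normal 0.662 -0.737 0.137
outer loop
vertex -2.523 1.552 -2.088
vertex -2.098 2.033 -1.557
vertex -3.176 1.133 -1.185
endloop
endfacet
facet normal 0.662 -0.736 0.138
outer loop
vertex -3.176 1.133 -1.185
vertex -2.098 2.033 -1.557
vertex -2.751 1.615 -0.654
endloop
endfacet
facet normal -0.549 -0.351 0.758
outer loop
vertex -3.176 1.133 -1.185
vertex -2.751 1.615 -0.654
vertex -3.536 2.011 -1.039
endloop
endfacet
facet normal 0.797 0.124 -0.592
outer loop
vertex -2.608 -1.363 -2.972
vertex -3.034 -1.103 -3.491
vertex -2.743 -0.657 -3.006
endloop
endfacet
facet normal 0.336 0.109 0.936
outer loop
vertex -2.608 -1.363 -2.972
vertex -2.743 -0.657 -3.006
vertex -4.786 -1.377 -2.189
endloop
endfacet
facet normal 0.797 0.124 -0.592
outer loop
vertex -2.743 -0.657 -3.006
vertex -3.034 -1.103 -3.491
vertex -3.169 -0.397 -3.525
endloop
endfacet
facet normal -0.098 0.855 0.509
outer loop
vertex -2.743 -0.657 -3.006
vertex -3.169 -0.397 -3.525
vertex -4.786 -1.377 -2.189
endloop
endfacet
facet normal 0.797 0.124 -0.592
outer loop
vertex -3.169 -0.397 -3.525
vertex -3.034 -1.103 -3.491
vertex -3.46 -0.843 -4.01
endloop
endfacet
facet normal -0.650 0.712 -0.265
outer loop
vertex -3.169 -0.397 -3.525
vertex -3.46 -0.843 -4.01
vertex -4.786 -1.377 -2.189
endloop
endfacet
facet normal 0.797 0.124 -0.592
outer loop
vertex -3.46 -0.843 -4.01
vertex -3.034 -1.103 -3.491
vertex -3.324 -1.55 -3.975
endloop
endfacet
facet normal -0.770 -0.178 -0.613
outer loop
vertex -3.46 -0.843 -4.01
vertex -3.324 -1.55 -3.975
vertex -4.786 -1.377 -2.189
endloop
endfacet
facet normal 0.797 0.124 -0.592
outer loop
vertex -3.324 -1.55 -3.975
vertex -3.034 -1.103 -3.491
vertex -2.898 -1.81 -3.456
endloop
endfacet
facet normal -0.337 -0.923 -0.186
outer loop
vertex -3.324 -1.55 -3.975
vertex -2.898 -1.81 -3.456
vertex -4.786 -1.377 -2.189
endloop
endfacet
facet normal 0.797 0.124 -0.592
outer loop
vertex -2.898 -1.81 -3.456
vertex -3.034 -1.103 -3.491
vertex -2.608 -1.363 -2.972
endloop
endfacet
facet normal 0.217 -0.778 0.589
outer loop
vertex -2.898 -1.81 -3.456
vertex -2.608 -1.363 -2.972
vertex -4.786 -1.377 -2.189
endloop
endfacet

endsolid


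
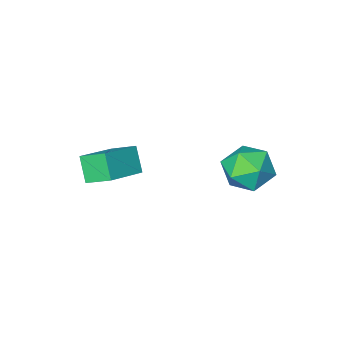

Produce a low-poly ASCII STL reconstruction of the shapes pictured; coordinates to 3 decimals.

solid 
facet normal -0.886 -0.284 -0.367
outer loop
vertex 3.428 -3.898 0.751
vertex 2.977 -3.127 1.243
vertex 3.569 -3.308 -0.045
endloop
endfacet
facet normal 0.443 -0.756 -0.482
outer loop
vertex 4.923 -2.873 0.517
vertex 3.428 -3.898 0.751
vertex 3.569 -3.308 -0.045
endloop
endfacet
facet normal -0.886 -0.285 -0.367
outer loop
vertex 3.569 -3.308 -0.045
vertex 2.977 -3.127 1.243
vertex 3.117 -2.537 0.447
endloop
endfacet
facet normal 0.141 0.590 -0.795
outer loop
vertex 3.117 -2.537 0.447
vertex 4.923 -2.873 0.517
vertex 3.569 -3.308 -0.045
endloop
endfacet
facet normal -0.141 -0.590 0.795
outer loop
vertex 3.428 -3.898 0.751
vertex 4.331 -2.692 1.805
vertex 2.977 -3.127 1.243
endloop
endfacet
facet normal 0.443 -0.756 -0.482
outer loop
vertex 4.783 -3.463 1.313
vertex 3.428 -3.898 0.751
vertex 4.923 -2.873 0.517
endloop
endfacet
facet normal -0.140 -0.590 0.795
outer loop
vertex 4.783 -3.463 1.313
vertex 4.331 -2.692 1.805
vertex 3.428 -3.898 0.751
endloop
endfacet
facet normal -0.443 0.756 0.482
outer loop
vertex 2.977 -3.127 1.243
vertex 4.331 -2.692 1.805
vertex 3.117 -2.537 0.447
endloop
endfacet
facet normal 0.141 0.590 -0.795
outer loop
vertex 4.472 -2.102 1.009
vertex 4.923 -2.873 0.517
vertex 3.117 -2.537 0.447
endloop
endfacet
facet normal -0.443 0.756 0.482
outer loop
vertex 3.117 -2.537 0.447
vertex 4.331 -2.692 1.805
vertex 4.472 -2.102 1.009
endloop
endfacet
facet normal 0.886 0.284 0.367
outer loop
vertex 4.472 -2.102 1.009
vertex 4.783 -3.463 1.313
vertex 4.923 -2.873 0.517
endloop
endfacet
facet normal 0.885 0.284 0.368
outer loop
vertex 4.331 -2.692 1.805
vertex 4.783 -3.463 1.313
vertex 4.472 -2.102 1.009
endloop
endfacet
facet normal -0.566 -0.822 -0.063
outer loop
vertex -0.196 -0.692 0.926
vertex 0.531 -1.168 0.607
vertex 0.369 -1.126 1.517
endloop
endfacet
facet normal -0.791 -0.398 0.465
outer loop
vertex -0.196 -0.692 0.926
vertex 0.369 -1.126 1.517
vertex 0.057 -0.277 1.712
endloop
endfacet
facet normal -0.954 0.236 0.182
outer loop
vertex -0.196 -0.692 0.926
vertex 0.057 -0.277 1.712
vertex 0.026 0.206 0.924
endloop
endfacet
facet normal -0.830 0.204 -0.520
outer loop
vertex -0.196 -0.692 0.926
vertex 0.026 0.206 0.924
vertex 0.319 -0.345 0.24
endloop
endfacet
facet normal -0.589 -0.451 -0.670
outer loop
vertex -0.196 -0.692 0.926
vertex 0.319 -0.345 0.24
vertex 0.531 -1.168 0.607
endloop
endfacet
facet normal -0.250 -0.303 0.920
outer loop
vertex 0.057 -0.277 1.712
vertex 0.369 -1.126 1.517
vertex 0.941 -0.495 1.88
endloop
endfacet
facet normal 0.116 -0.991 0.066
outer loop
vertex 0.369 -1.126 1.517
vertex 0.531 -1.168 0.607
vertex 1.234 -1.046 1.196
endloop
endfacet
facet normal 0.078 -0.389 -0.918
outer loop
vertex 0.531 -1.168 0.607
vertex 0.319 -0.345 0.24
vertex 1.203 -0.563 0.408
endloop
endfacet
facet normal -0.312 0.670 -0.673
outer loop
vertex 0.319 -0.345 0.24
vertex 0.026 0.206 0.924
vertex 0.891 0.286 0.603
endloop
endfacet
facet normal -0.513 0.723 0.463
outer loop
vertex 0.026 0.206 0.924
vertex 0.057 -0.277 1.712
vertex 0.729 0.328 1.513
endloop
endfacet
facet normal 0.830 -0.204 0.520
outer loop
vertex 1.456 -0.148 1.194
vertex 0.941 -0.495 1.88
vertex 1.234 -1.046 1.196
endloop
endfacet
facet normal 0.954 -0.236 -0.182
outer loop
vertex 1.456 -0.148 1.194
vertex 1.234 -1.046 1.196
vertex 1.203 -0.563 0.408
endloop
endfacet
facet normal 0.791 0.398 -0.465
outer loop
vertex 1.456 -0.148 1.194
vertex 1.203 -0.563 0.408
vertex 0.891 0.286 0.603
endloop
endfacet
facet normal 0.566 0.822 0.063
outer loop
vertex 1.456 -0.148 1.194
vertex 0.891 0.286 0.603
vertex 0.729 0.328 1.513
endloop
endfacet
facet normal 0.589 0.451 0.670
outer loop
vertex 1.456 -0.148 1.194
vertex 0.729 0.328 1.513
vertex 0.941 -0.495 1.88
endloop
endfacet
facet normal 0.312 -0.670 0.673
outer loop
vertex 1.234 -1.046 1.196
vertex 0.941 -0.495 1.88
vertex 0.369 -1.126 1.517
endloop
endfacet
facet normal 0.513 -0.723 -0.463
outer loop
vertex 1.203 -0.563 0.408
vertex 1.234 -1.046 1.196
vertex 0.531 -1.168 0.607
endloop
endfacet
facet normal 0.250 0.303 -0.920
outer loop
vertex 0.891 0.286 0.603
vertex 1.203 -0.563 0.408
vertex 0.319 -0.345 0.24
endloop
endfacet
facet normal -0.116 0.991 -0.066
outer loop
vertex 0.729 0.328 1.513
vertex 0.891 0.286 0.603
vertex 0.026 0.206 0.924
endloop
endfacet
facet normal -0.078 0.389 0.918
outer loop
vertex 0.941 -0.495 1.88
vertex 0.729 0.328 1.513
vertex 0.057 -0.277 1.712
endloop
endfacet

endsolid


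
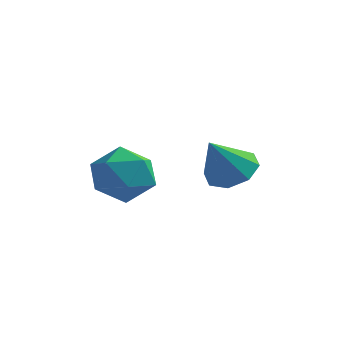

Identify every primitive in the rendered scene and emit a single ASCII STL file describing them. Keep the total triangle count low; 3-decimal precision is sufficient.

solid 
facet normal 0.402 0.435 0.806
outer loop
vertex 1.812 2.38 -2.228
vertex 1.202 2.025 -1.732
vertex 1.941 1.605 -1.874
endloop
endfacet
facet normal 0.902 0.294 0.316
outer loop
vertex 1.812 2.38 -2.228
vertex 1.941 1.605 -1.874
vertex 2.179 1.751 -2.69
endloop
endfacet
facet normal 0.721 0.631 -0.286
outer loop
vertex 1.812 2.38 -2.228
vertex 2.179 1.751 -2.69
vertex 1.587 2.263 -3.052
endloop
endfacet
facet normal 0.109 0.980 -0.169
outer loop
vertex 1.812 2.38 -2.228
vertex 1.587 2.263 -3.052
vertex 0.983 2.432 -2.461
endloop
endfacet
facet normal -0.088 0.858 0.506
outer loop
vertex 1.812 2.38 -2.228
vertex 0.983 2.432 -2.461
vertex 1.202 2.025 -1.732
endloop
endfacet
facet normal 0.894 -0.406 0.188
outer loop
vertex 2.179 1.751 -2.69
vertex 1.941 1.605 -1.874
vertex 1.797 1.008 -2.479
endloop
endfacet
facet normal 0.085 -0.181 0.980
outer loop
vertex 1.941 1.605 -1.874
vertex 1.202 2.025 -1.732
vertex 1.193 1.177 -1.888
endloop
endfacet
facet normal -0.708 0.504 0.494
outer loop
vertex 1.202 2.025 -1.732
vertex 0.983 2.432 -2.461
vertex 0.601 1.689 -2.25
endloop
endfacet
facet normal -0.389 0.700 -0.598
outer loop
vertex 0.983 2.432 -2.461
vertex 1.587 2.263 -3.052
vertex 0.839 1.835 -3.066
endloop
endfacet
facet normal 0.601 0.138 -0.787
outer loop
vertex 1.587 2.263 -3.052
vertex 2.179 1.751 -2.69
vertex 1.578 1.415 -3.208
endloop
endfacet
facet normal -0.109 -0.980 0.169
outer loop
vertex 0.968 1.06 -2.712
vertex 1.797 1.008 -2.479
vertex 1.193 1.177 -1.888
endloop
endfacet
facet normal -0.721 -0.631 0.286
outer loop
vertex 0.968 1.06 -2.712
vertex 1.193 1.177 -1.888
vertex 0.601 1.689 -2.25
endloop
endfacet
facet normal -0.902 -0.294 -0.316
outer loop
vertex 0.968 1.06 -2.712
vertex 0.601 1.689 -2.25
vertex 0.839 1.835 -3.066
endloop
endfacet
facet normal -0.402 -0.435 -0.806
outer loop
vertex 0.968 1.06 -2.712
vertex 0.839 1.835 -3.066
vertex 1.578 1.415 -3.208
endloop
endfacet
facet normal 0.088 -0.858 -0.506
outer loop
vertex 0.968 1.06 -2.712
vertex 1.578 1.415 -3.208
vertex 1.797 1.008 -2.479
endloop
endfacet
facet normal 0.389 -0.700 0.598
outer loop
vertex 1.193 1.177 -1.888
vertex 1.797 1.008 -2.479
vertex 1.941 1.605 -1.874
endloop
endfacet
facet normal -0.601 -0.138 0.787
outer loop
vertex 0.601 1.689 -2.25
vertex 1.193 1.177 -1.888
vertex 1.202 2.025 -1.732
endloop
endfacet
facet normal -0.894 0.406 -0.188
outer loop
vertex 0.839 1.835 -3.066
vertex 0.601 1.689 -2.25
vertex 0.983 2.432 -2.461
endloop
endfacet
facet normal -0.085 0.181 -0.980
outer loop
vertex 1.578 1.415 -3.208
vertex 0.839 1.835 -3.066
vertex 1.587 2.263 -3.052
endloop
endfacet
facet normal 0.708 -0.504 -0.494
outer loop
vertex 1.797 1.008 -2.479
vertex 1.578 1.415 -3.208
vertex 2.179 1.751 -2.69
endloop
endfacet
facet normal 0.275 0.475 -0.836
outer loop
vertex 3.727 3.818 -3.189
vertex 3.15 4.261 -3.127
vertex 3.841 4.277 -2.891
endloop
endfacet
facet normal 0.709 -0.499 0.498
outer loop
vertex 3.727 3.818 -3.189
vertex 3.841 4.277 -2.891
vertex 2.79 3.639 -2.033
endloop
endfacet
facet normal 0.274 0.476 -0.836
outer loop
vertex 3.841 4.277 -2.891
vertex 3.15 4.261 -3.127
vertex 3.55 4.726 -2.731
endloop
endfacet
facet normal 0.592 0.099 0.799
outer loop
vertex 3.841 4.277 -2.891
vertex 3.55 4.726 -2.731
vertex 2.79 3.639 -2.033
endloop
endfacet
facet normal 0.275 0.475 -0.836
outer loop
vertex 3.55 4.726 -2.731
vertex 3.15 4.261 -3.127
vertex 3.025 4.903 -2.803
endloop
endfacet
facet normal 0.055 0.512 0.857
outer loop
vertex 3.55 4.726 -2.731
vertex 3.025 4.903 -2.803
vertex 2.79 3.639 -2.033
endloop
endfacet
facet normal 0.276 0.475 -0.836
outer loop
vertex 3.025 4.903 -2.803
vertex 3.15 4.261 -3.127
vertex 2.574 4.704 -3.065
endloop
endfacet
facet normal -0.589 0.497 0.637
outer loop
vertex 3.025 4.903 -2.803
vertex 2.574 4.704 -3.065
vertex 2.79 3.639 -2.033
endloop
endfacet
facet normal 0.276 0.476 -0.835
outer loop
vertex 2.574 4.704 -3.065
vertex 3.15 4.261 -3.127
vertex 2.46 4.246 -3.364
endloop
endfacet
facet normal -0.961 0.064 0.268
outer loop
vertex 2.574 4.704 -3.065
vertex 2.46 4.246 -3.364
vertex 2.79 3.639 -2.033
endloop
endfacet
facet normal 0.276 0.476 -0.835
outer loop
vertex 2.46 4.246 -3.364
vertex 3.15 4.261 -3.127
vertex 2.751 3.796 -3.524
endloop
endfacet
facet normal -0.845 -0.534 -0.034
outer loop
vertex 2.46 4.246 -3.364
vertex 2.751 3.796 -3.524
vertex 2.79 3.639 -2.033
endloop
endfacet
facet normal 0.276 0.476 -0.835
outer loop
vertex 2.751 3.796 -3.524
vertex 3.15 4.261 -3.127
vertex 3.276 3.619 -3.451
endloop
endfacet
facet normal -0.307 -0.947 -0.092
outer loop
vertex 2.751 3.796 -3.524
vertex 3.276 3.619 -3.451
vertex 2.79 3.639 -2.033
endloop
endfacet
facet normal 0.275 0.476 -0.835
outer loop
vertex 3.276 3.619 -3.451
vertex 3.15 4.261 -3.127
vertex 3.727 3.818 -3.189
endloop
endfacet
facet normal 0.337 -0.933 0.129
outer loop
vertex 3.276 3.619 -3.451
vertex 3.727 3.818 -3.189
vertex 2.79 3.639 -2.033
endloop
endfacet

endsolid


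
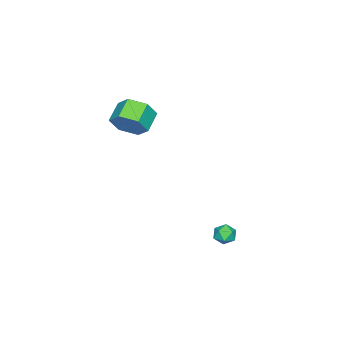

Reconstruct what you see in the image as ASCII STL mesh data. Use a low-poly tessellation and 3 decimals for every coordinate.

solid 
facet normal 0.877 0.101 -0.470
outer loop
vertex -0.886 -2.998 1.907
vertex -1.39 -2.734 1.024
vertex -1.108 -1.991 1.71
endloop
endfacet
facet normal 0.432 0.264 0.863
outer loop
vertex -0.886 -2.998 1.907
vertex -1.108 -1.991 1.71
vertex -2.026 -3.13 2.518
endloop
endfacet
facet normal 0.432 0.263 0.862
outer loop
vertex -2.026 -3.13 2.518
vertex -1.108 -1.991 1.71
vertex -2.248 -2.123 2.322
endloop
endfacet
facet normal -0.877 -0.102 0.470
outer loop
vertex -2.026 -3.13 2.518
vertex -2.248 -2.123 2.322
vertex -2.53 -2.866 1.636
endloop
endfacet
facet normal 0.877 0.102 -0.470
outer loop
vertex -1.108 -1.991 1.71
vertex -1.39 -2.734 1.024
vertex -1.612 -1.727 0.828
endloop
endfacet
facet normal 0.033 0.963 0.269
outer loop
vertex -1.108 -1.991 1.71
vertex -1.612 -1.727 0.828
vertex -2.248 -2.123 2.322
endloop
endfacet
facet normal 0.034 0.962 0.270
outer loop
vertex -2.248 -2.123 2.322
vertex -1.612 -1.727 0.828
vertex -2.752 -1.858 1.439
endloop
endfacet
facet normal -0.877 -0.101 0.470
outer loop
vertex -2.248 -2.123 2.322
vertex -2.752 -1.858 1.439
vertex -2.53 -2.866 1.636
endloop
endfacet
facet normal 0.877 0.102 -0.470
outer loop
vertex -1.612 -1.727 0.828
vertex -1.39 -2.734 1.024
vertex -1.894 -2.47 0.142
endloop
endfacet
facet normal -0.398 0.699 -0.594
outer loop
vertex -1.612 -1.727 0.828
vertex -1.894 -2.47 0.142
vertex -2.752 -1.858 1.439
endloop
endfacet
facet normal -0.399 0.699 -0.594
outer loop
vertex -2.752 -1.858 1.439
vertex -1.894 -2.47 0.142
vertex -3.034 -2.602 0.753
endloop
endfacet
facet normal -0.877 -0.101 0.470
outer loop
vertex -2.752 -1.858 1.439
vertex -3.034 -2.602 0.753
vertex -2.53 -2.866 1.636
endloop
endfacet
facet normal 0.877 0.102 -0.470
outer loop
vertex -1.894 -2.47 0.142
vertex -1.39 -2.734 1.024
vertex -1.672 -3.477 0.338
endloop
endfacet
facet normal -0.432 -0.263 -0.863
outer loop
vertex -1.894 -2.47 0.142
vertex -1.672 -3.477 0.338
vertex -3.034 -2.602 0.753
endloop
endfacet
facet normal -0.432 -0.264 -0.862
outer loop
vertex -3.034 -2.602 0.753
vertex -1.672 -3.477 0.338
vertex -2.812 -3.609 0.95
endloop
endfacet
facet normal -0.877 -0.101 0.470
outer loop
vertex -3.034 -2.602 0.753
vertex -2.812 -3.609 0.95
vertex -2.53 -2.866 1.636
endloop
endfacet
facet normal 0.877 0.101 -0.470
outer loop
vertex -1.672 -3.477 0.338
vertex -1.39 -2.734 1.024
vertex -1.168 -3.742 1.221
endloop
endfacet
facet normal -0.033 -0.962 -0.270
outer loop
vertex -1.672 -3.477 0.338
vertex -1.168 -3.742 1.221
vertex -2.812 -3.609 0.95
endloop
endfacet
facet normal -0.034 -0.963 -0.269
outer loop
vertex -2.812 -3.609 0.95
vertex -1.168 -3.742 1.221
vertex -2.308 -3.873 1.832
endloop
endfacet
facet normal -0.877 -0.102 0.470
outer loop
vertex -2.812 -3.609 0.95
vertex -2.308 -3.873 1.832
vertex -2.53 -2.866 1.636
endloop
endfacet
facet normal 0.877 0.101 -0.470
outer loop
vertex -1.168 -3.742 1.221
vertex -1.39 -2.734 1.024
vertex -0.886 -2.998 1.907
endloop
endfacet
facet normal 0.399 -0.699 0.594
outer loop
vertex -1.168 -3.742 1.221
vertex -0.886 -2.998 1.907
vertex -2.308 -3.873 1.832
endloop
endfacet
facet normal 0.399 -0.699 0.593
outer loop
vertex -2.308 -3.873 1.832
vertex -0.886 -2.998 1.907
vertex -2.026 -3.13 2.518
endloop
endfacet
facet normal -0.877 -0.102 0.470
outer loop
vertex -2.308 -3.873 1.832
vertex -2.026 -3.13 2.518
vertex -2.53 -2.866 1.636
endloop
endfacet
facet normal -0.968 0.154 -0.200
outer loop
vertex 0.342 3.959 -3.945
vertex 0.18 3.579 -3.454
vertex 0.261 4.208 -3.36
endloop
endfacet
facet normal -0.575 0.721 -0.386
outer loop
vertex 0.342 3.959 -3.945
vertex 0.261 4.208 -3.36
vertex 0.75 4.402 -3.726
endloop
endfacet
facet normal -0.088 0.505 -0.859
outer loop
vertex 0.342 3.959 -3.945
vertex 0.75 4.402 -3.726
vertex 0.971 3.893 -4.048
endloop
endfacet
facet normal -0.178 -0.195 -0.964
outer loop
vertex 0.342 3.959 -3.945
vertex 0.971 3.893 -4.048
vertex 0.619 3.384 -3.88
endloop
endfacet
facet normal -0.722 -0.411 -0.556
outer loop
vertex 0.342 3.959 -3.945
vertex 0.619 3.384 -3.88
vertex 0.18 3.579 -3.454
endloop
endfacet
facet normal -0.232 0.953 0.195
outer loop
vertex 0.75 4.402 -3.726
vertex 0.261 4.208 -3.36
vertex 0.841 4.296 -3.1
endloop
endfacet
facet normal -0.866 0.037 0.498
outer loop
vertex 0.261 4.208 -3.36
vertex 0.18 3.579 -3.454
vertex 0.489 3.787 -2.932
endloop
endfacet
facet normal -0.469 -0.879 -0.081
outer loop
vertex 0.18 3.579 -3.454
vertex 0.619 3.384 -3.88
vertex 0.71 3.278 -3.254
endloop
endfacet
facet normal 0.413 -0.530 -0.741
outer loop
vertex 0.619 3.384 -3.88
vertex 0.971 3.893 -4.048
vertex 1.199 3.472 -3.62
endloop
endfacet
facet normal 0.558 0.603 -0.570
outer loop
vertex 0.971 3.893 -4.048
vertex 0.75 4.402 -3.726
vertex 1.28 4.101 -3.526
endloop
endfacet
facet normal 0.178 0.195 0.964
outer loop
vertex 1.118 3.721 -3.035
vertex 0.841 4.296 -3.1
vertex 0.489 3.787 -2.932
endloop
endfacet
facet normal 0.088 -0.505 0.859
outer loop
vertex 1.118 3.721 -3.035
vertex 0.489 3.787 -2.932
vertex 0.71 3.278 -3.254
endloop
endfacet
facet normal 0.575 -0.721 0.386
outer loop
vertex 1.118 3.721 -3.035
vertex 0.71 3.278 -3.254
vertex 1.199 3.472 -3.62
endloop
endfacet
facet normal 0.968 -0.154 0.200
outer loop
vertex 1.118 3.721 -3.035
vertex 1.199 3.472 -3.62
vertex 1.28 4.101 -3.526
endloop
endfacet
facet normal 0.722 0.411 0.556
outer loop
vertex 1.118 3.721 -3.035
vertex 1.28 4.101 -3.526
vertex 0.841 4.296 -3.1
endloop
endfacet
facet normal -0.413 0.530 0.741
outer loop
vertex 0.489 3.787 -2.932
vertex 0.841 4.296 -3.1
vertex 0.261 4.208 -3.36
endloop
endfacet
facet normal -0.558 -0.603 0.570
outer loop
vertex 0.71 3.278 -3.254
vertex 0.489 3.787 -2.932
vertex 0.18 3.579 -3.454
endloop
endfacet
facet normal 0.232 -0.953 -0.195
outer loop
vertex 1.199 3.472 -3.62
vertex 0.71 3.278 -3.254
vertex 0.619 3.384 -3.88
endloop
endfacet
facet normal 0.866 -0.037 -0.498
outer loop
vertex 1.28 4.101 -3.526
vertex 1.199 3.472 -3.62
vertex 0.971 3.893 -4.048
endloop
endfacet
facet normal 0.469 0.879 0.081
outer loop
vertex 0.841 4.296 -3.1
vertex 1.28 4.101 -3.526
vertex 0.75 4.402 -3.726
endloop
endfacet

endsolid


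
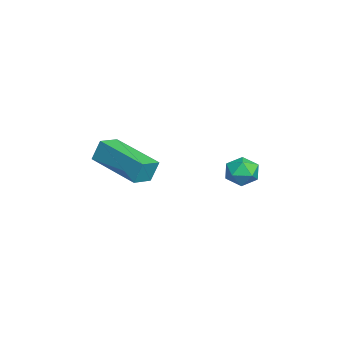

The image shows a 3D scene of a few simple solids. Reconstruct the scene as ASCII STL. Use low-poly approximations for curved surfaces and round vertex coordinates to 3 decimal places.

solid 
facet normal -0.970 0.039 0.238
outer loop
vertex -1.242 3.071 0.486
vertex -1.264 2.42 0.504
vertex -1.118 2.756 1.043
endloop
endfacet
facet normal -0.624 0.613 0.485
outer loop
vertex -1.242 3.071 0.486
vertex -1.118 2.756 1.043
vertex -0.752 3.267 0.868
endloop
endfacet
facet normal -0.323 0.944 -0.070
outer loop
vertex -1.242 3.071 0.486
vertex -0.752 3.267 0.868
vertex -0.673 3.246 0.222
endloop
endfacet
facet normal -0.483 0.576 -0.660
outer loop
vertex -1.242 3.071 0.486
vertex -0.673 3.246 0.222
vertex -0.989 2.723 -0.003
endloop
endfacet
facet normal -0.883 0.017 -0.469
outer loop
vertex -1.242 3.071 0.486
vertex -0.989 2.723 -0.003
vertex -1.264 2.42 0.504
endloop
endfacet
facet normal -0.102 0.387 0.916
outer loop
vertex -0.752 3.267 0.868
vertex -1.118 2.756 1.043
vertex -0.471 2.737 1.123
endloop
endfacet
facet normal -0.662 -0.543 0.517
outer loop
vertex -1.118 2.756 1.043
vertex -1.264 2.42 0.504
vertex -0.787 2.214 0.898
endloop
endfacet
facet normal -0.521 -0.578 -0.628
outer loop
vertex -1.264 2.42 0.504
vertex -0.989 2.723 -0.003
vertex -0.708 2.193 0.252
endloop
endfacet
facet normal 0.125 0.327 -0.937
outer loop
vertex -0.989 2.723 -0.003
vertex -0.673 3.246 0.222
vertex -0.342 2.704 0.077
endloop
endfacet
facet normal 0.385 0.923 0.017
outer loop
vertex -0.673 3.246 0.222
vertex -0.752 3.267 0.868
vertex -0.196 3.04 0.616
endloop
endfacet
facet normal 0.483 -0.576 0.660
outer loop
vertex -0.218 2.389 0.634
vertex -0.471 2.737 1.123
vertex -0.787 2.214 0.898
endloop
endfacet
facet normal 0.323 -0.944 0.070
outer loop
vertex -0.218 2.389 0.634
vertex -0.787 2.214 0.898
vertex -0.708 2.193 0.252
endloop
endfacet
facet normal 0.624 -0.613 -0.485
outer loop
vertex -0.218 2.389 0.634
vertex -0.708 2.193 0.252
vertex -0.342 2.704 0.077
endloop
endfacet
facet normal 0.970 -0.039 -0.238
outer loop
vertex -0.218 2.389 0.634
vertex -0.342 2.704 0.077
vertex -0.196 3.04 0.616
endloop
endfacet
facet normal 0.883 -0.017 0.469
outer loop
vertex -0.218 2.389 0.634
vertex -0.196 3.04 0.616
vertex -0.471 2.737 1.123
endloop
endfacet
facet normal -0.125 -0.327 0.937
outer loop
vertex -0.787 2.214 0.898
vertex -0.471 2.737 1.123
vertex -1.118 2.756 1.043
endloop
endfacet
facet normal -0.385 -0.923 -0.017
outer loop
vertex -0.708 2.193 0.252
vertex -0.787 2.214 0.898
vertex -1.264 2.42 0.504
endloop
endfacet
facet normal 0.102 -0.387 -0.916
outer loop
vertex -0.342 2.704 0.077
vertex -0.708 2.193 0.252
vertex -0.989 2.723 -0.003
endloop
endfacet
facet normal 0.662 0.543 -0.517
outer loop
vertex -0.196 3.04 0.616
vertex -0.342 2.704 0.077
vertex -0.673 3.246 0.222
endloop
endfacet
facet normal 0.521 0.578 0.628
outer loop
vertex -0.471 2.737 1.123
vertex -0.196 3.04 0.616
vertex -0.752 3.267 0.868
endloop
endfacet
facet normal -0.740 0.626 -0.248
outer loop
vertex -0.221 -1.321 2.278
vertex 1.083 0.051 1.851
vertex -0.189 -1.598 1.485
endloop
endfacet
facet normal -0.672 -0.707 0.220
outer loop
vertex 0.417 -2.111 1.689
vertex -0.221 -1.321 2.278
vertex -0.189 -1.598 1.485
endloop
endfacet
facet normal -0.739 0.626 -0.249
outer loop
vertex -0.189 -1.598 1.485
vertex 1.083 0.051 1.851
vertex 1.115 -0.226 1.059
endloop
endfacet
facet normal 0.039 -0.330 -0.943
outer loop
vertex 1.115 -0.226 1.059
vertex 0.417 -2.111 1.689
vertex -0.189 -1.598 1.485
endloop
endfacet
facet normal -0.038 0.330 0.943
outer loop
vertex -0.221 -1.321 2.278
vertex 1.689 -0.462 2.055
vertex 1.083 0.051 1.851
endloop
endfacet
facet normal -0.672 -0.707 0.220
outer loop
vertex 0.385 -1.834 2.481
vertex -0.221 -1.321 2.278
vertex 0.417 -2.111 1.689
endloop
endfacet
facet normal -0.038 0.329 0.944
outer loop
vertex 0.385 -1.834 2.481
vertex 1.689 -0.462 2.055
vertex -0.221 -1.321 2.278
endloop
endfacet
facet normal 0.672 0.707 -0.220
outer loop
vertex 1.083 0.051 1.851
vertex 1.689 -0.462 2.055
vertex 1.115 -0.226 1.059
endloop
endfacet
facet normal 0.037 -0.329 -0.944
outer loop
vertex 1.721 -0.739 1.262
vertex 0.417 -2.111 1.689
vertex 1.115 -0.226 1.059
endloop
endfacet
facet normal 0.672 0.707 -0.220
outer loop
vertex 1.115 -0.226 1.059
vertex 1.689 -0.462 2.055
vertex 1.721 -0.739 1.262
endloop
endfacet
facet normal 0.740 -0.626 0.249
outer loop
vertex 1.721 -0.739 1.262
vertex 0.385 -1.834 2.481
vertex 0.417 -2.111 1.689
endloop
endfacet
facet normal 0.739 -0.626 0.248
outer loop
vertex 1.689 -0.462 2.055
vertex 0.385 -1.834 2.481
vertex 1.721 -0.739 1.262
endloop
endfacet

endsolid


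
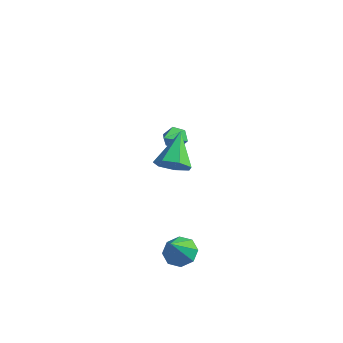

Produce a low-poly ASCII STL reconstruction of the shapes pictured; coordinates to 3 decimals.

solid 
facet normal -0.154 0.782 -0.604
outer loop
vertex -2.751 2.842 -1.46
vertex -3.107 3.151 -0.969
vertex -2.436 3.248 -1.014
endloop
endfacet
facet normal 0.881 -0.388 -0.269
outer loop
vertex -2.751 2.842 -1.46
vertex -2.436 3.248 -1.014
vertex -2.793 1.549 0.269
endloop
endfacet
facet normal -0.154 0.782 -0.604
outer loop
vertex -2.436 3.248 -1.014
vertex -3.107 3.151 -0.969
vertex -2.791 3.557 -0.524
endloop
endfacet
facet normal 0.848 0.194 0.493
outer loop
vertex -2.436 3.248 -1.014
vertex -2.791 3.557 -0.524
vertex -2.793 1.549 0.269
endloop
endfacet
facet normal -0.153 0.782 -0.604
outer loop
vertex -2.791 3.557 -0.524
vertex -3.107 3.151 -0.969
vertex -3.463 3.46 -0.479
endloop
endfacet
facet normal 0.009 0.367 0.930
outer loop
vertex -2.791 3.557 -0.524
vertex -3.463 3.46 -0.479
vertex -2.793 1.549 0.269
endloop
endfacet
facet normal -0.152 0.782 -0.604
outer loop
vertex -3.463 3.46 -0.479
vertex -3.107 3.151 -0.969
vertex -3.779 3.055 -0.924
endloop
endfacet
facet normal -0.796 -0.043 0.604
outer loop
vertex -3.463 3.46 -0.479
vertex -3.779 3.055 -0.924
vertex -2.793 1.549 0.269
endloop
endfacet
facet normal -0.152 0.782 -0.604
outer loop
vertex -3.779 3.055 -0.924
vertex -3.107 3.151 -0.969
vertex -3.423 2.746 -1.414
endloop
endfacet
facet normal -0.763 -0.626 -0.160
outer loop
vertex -3.779 3.055 -0.924
vertex -3.423 2.746 -1.414
vertex -2.793 1.549 0.269
endloop
endfacet
facet normal -0.153 0.783 -0.603
outer loop
vertex -3.423 2.746 -1.414
vertex -3.107 3.151 -0.969
vertex -2.751 2.842 -1.46
endloop
endfacet
facet normal 0.073 -0.800 -0.596
outer loop
vertex -3.423 2.746 -1.414
vertex -2.751 2.842 -1.46
vertex -2.793 1.549 0.269
endloop
endfacet
facet normal 0.268 -0.779 -0.567
outer loop
vertex 1.127 -3.28 3.647
vertex 0.571 -2.976 2.967
vertex 1.467 -2.776 3.115
endloop
endfacet
facet normal 0.698 0.241 0.674
outer loop
vertex 1.127 -3.28 3.647
vertex 1.467 -2.776 3.115
vertex 0.029 -1.404 4.113
endloop
endfacet
facet normal 0.268 -0.779 -0.567
outer loop
vertex 1.467 -2.776 3.115
vertex 0.571 -2.976 2.967
vertex 1.131 -2.423 2.472
endloop
endfacet
facet normal 0.700 0.714 0.026
outer loop
vertex 1.467 -2.776 3.115
vertex 1.131 -2.423 2.472
vertex 0.029 -1.404 4.113
endloop
endfacet
facet normal 0.268 -0.779 -0.567
outer loop
vertex 1.131 -2.423 2.472
vertex 0.571 -2.976 2.967
vertex 0.374 -2.486 2.201
endloop
endfacet
facet normal 0.098 0.874 -0.477
outer loop
vertex 1.131 -2.423 2.472
vertex 0.374 -2.486 2.201
vertex 0.029 -1.404 4.113
endloop
endfacet
facet normal 0.267 -0.779 -0.567
outer loop
vertex 0.374 -2.486 2.201
vertex 0.571 -2.976 2.967
vertex -0.236 -2.918 2.507
endloop
endfacet
facet normal -0.655 0.601 -0.458
outer loop
vertex 0.374 -2.486 2.201
vertex -0.236 -2.918 2.507
vertex 0.029 -1.404 4.113
endloop
endfacet
facet normal 0.268 -0.778 -0.568
outer loop
vertex -0.236 -2.918 2.507
vertex 0.571 -2.976 2.967
vertex -0.238 -3.394 3.158
endloop
endfacet
facet normal -0.993 0.100 0.070
outer loop
vertex -0.236 -2.918 2.507
vertex -0.238 -3.394 3.158
vertex 0.029 -1.404 4.113
endloop
endfacet
facet normal 0.268 -0.779 -0.567
outer loop
vertex -0.238 -3.394 3.158
vertex 0.571 -2.976 2.967
vertex 0.369 -3.555 3.666
endloop
endfacet
facet normal -0.660 -0.251 0.708
outer loop
vertex -0.238 -3.394 3.158
vertex 0.369 -3.555 3.666
vertex 0.029 -1.404 4.113
endloop
endfacet
facet normal 0.268 -0.779 -0.567
outer loop
vertex 0.369 -3.555 3.666
vertex 0.571 -2.976 2.967
vertex 1.127 -3.28 3.647
endloop
endfacet
facet normal 0.093 -0.188 0.978
outer loop
vertex 0.369 -3.555 3.666
vertex 1.127 -3.28 3.647
vertex 0.029 -1.404 4.113
endloop
endfacet
facet normal -0.049 0.563 -0.825
outer loop
vertex 1.312 -3.427 -3.989
vertex 0.877 -2.798 -3.534
vertex 1.733 -2.973 -3.704
endloop
endfacet
facet normal 0.733 -0.680 0.000
outer loop
vertex 1.312 -3.427 -3.989
vertex 1.733 -2.973 -3.704
vertex 0.963 -3.802 -2.066
endloop
endfacet
facet normal -0.048 0.564 -0.824
outer loop
vertex 1.733 -2.973 -3.704
vertex 0.877 -2.798 -3.534
vertex 1.652 -2.417 -3.319
endloop
endfacet
facet normal 0.921 -0.123 0.371
outer loop
vertex 1.733 -2.973 -3.704
vertex 1.652 -2.417 -3.319
vertex 0.963 -3.802 -2.066
endloop
endfacet
facet normal -0.048 0.564 -0.825
outer loop
vertex 1.652 -2.417 -3.319
vertex 0.877 -2.798 -3.534
vertex 1.117 -2.084 -3.06
endloop
endfacet
facet normal 0.581 0.368 0.726
outer loop
vertex 1.652 -2.417 -3.319
vertex 1.117 -2.084 -3.06
vertex 0.963 -3.802 -2.066
endloop
endfacet
facet normal -0.049 0.564 -0.825
outer loop
vertex 1.117 -2.084 -3.06
vertex 0.877 -2.798 -3.534
vertex 0.441 -2.17 -3.079
endloop
endfacet
facet normal -0.088 0.505 0.859
outer loop
vertex 1.117 -2.084 -3.06
vertex 0.441 -2.17 -3.079
vertex 0.963 -3.802 -2.066
endloop
endfacet
facet normal -0.049 0.564 -0.825
outer loop
vertex 0.441 -2.17 -3.079
vertex 0.877 -2.798 -3.534
vertex 0.021 -2.623 -3.364
endloop
endfacet
facet normal -0.693 0.207 0.691
outer loop
vertex 0.441 -2.17 -3.079
vertex 0.021 -2.623 -3.364
vertex 0.963 -3.802 -2.066
endloop
endfacet
facet normal -0.048 0.564 -0.824
outer loop
vertex 0.021 -2.623 -3.364
vertex 0.877 -2.798 -3.534
vertex 0.102 -3.179 -3.749
endloop
endfacet
facet normal -0.880 -0.350 0.321
outer loop
vertex 0.021 -2.623 -3.364
vertex 0.102 -3.179 -3.749
vertex 0.963 -3.802 -2.066
endloop
endfacet
facet normal -0.048 0.564 -0.825
outer loop
vertex 0.102 -3.179 -3.749
vertex 0.877 -2.798 -3.534
vertex 0.637 -3.512 -4.008
endloop
endfacet
facet normal -0.540 -0.841 -0.035
outer loop
vertex 0.102 -3.179 -3.749
vertex 0.637 -3.512 -4.008
vertex 0.963 -3.802 -2.066
endloop
endfacet
facet normal -0.048 0.564 -0.825
outer loop
vertex 0.637 -3.512 -4.008
vertex 0.877 -2.798 -3.534
vertex 1.312 -3.427 -3.989
endloop
endfacet
facet normal 0.128 -0.978 -0.167
outer loop
vertex 0.637 -3.512 -4.008
vertex 1.312 -3.427 -3.989
vertex 0.963 -3.802 -2.066
endloop
endfacet

endsolid


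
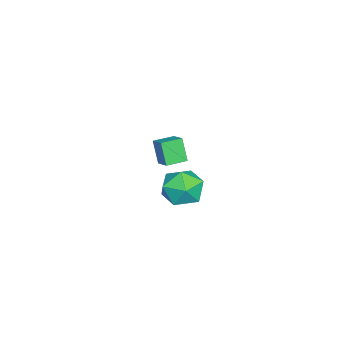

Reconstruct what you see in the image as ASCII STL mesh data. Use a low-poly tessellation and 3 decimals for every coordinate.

solid 
facet normal -0.678 -0.591 -0.437
outer loop
vertex -3.654 -1.512 0.883
vertex -4.319 -0.752 0.887
vertex -3.245 -1.15 -0.242
endloop
endfacet
facet normal 0.659 -0.753 -0.003
outer loop
vertex -2.601 -0.588 0.173
vertex -3.654 -1.512 0.883
vertex -3.245 -1.15 -0.242
endloop
endfacet
facet normal -0.678 -0.591 -0.437
outer loop
vertex -3.245 -1.15 -0.242
vertex -4.319 -0.752 0.887
vertex -3.91 -0.389 -0.238
endloop
endfacet
facet normal 0.327 0.290 -0.900
outer loop
vertex -3.91 -0.389 -0.238
vertex -2.601 -0.588 0.173
vertex -3.245 -1.15 -0.242
endloop
endfacet
facet normal -0.326 -0.290 0.900
outer loop
vertex -3.654 -1.512 0.883
vertex -3.675 -0.19 1.302
vertex -4.319 -0.752 0.887
endloop
endfacet
facet normal 0.658 -0.753 -0.004
outer loop
vertex -3.01 -0.951 1.298
vertex -3.654 -1.512 0.883
vertex -2.601 -0.588 0.173
endloop
endfacet
facet normal -0.327 -0.290 0.899
outer loop
vertex -3.01 -0.951 1.298
vertex -3.675 -0.19 1.302
vertex -3.654 -1.512 0.883
endloop
endfacet
facet normal -0.659 0.752 0.003
outer loop
vertex -4.319 -0.752 0.887
vertex -3.675 -0.19 1.302
vertex -3.91 -0.389 -0.238
endloop
endfacet
facet normal 0.327 0.290 -0.899
outer loop
vertex -3.266 0.172 0.177
vertex -2.601 -0.588 0.173
vertex -3.91 -0.389 -0.238
endloop
endfacet
facet normal -0.658 0.753 0.003
outer loop
vertex -3.91 -0.389 -0.238
vertex -3.675 -0.19 1.302
vertex -3.266 0.172 0.177
endloop
endfacet
facet normal 0.678 0.591 0.437
outer loop
vertex -3.266 0.172 0.177
vertex -3.01 -0.951 1.298
vertex -2.601 -0.588 0.173
endloop
endfacet
facet normal 0.679 0.591 0.437
outer loop
vertex -3.675 -0.19 1.302
vertex -3.01 -0.951 1.298
vertex -3.266 0.172 0.177
endloop
endfacet
facet normal -0.152 0.979 -0.134
outer loop
vertex 2.252 2.191 1.973
vertex 1.234 2.035 1.989
vertex 1.738 2.233 2.865
endloop
endfacet
facet normal 0.456 0.862 0.222
outer loop
vertex 2.252 2.191 1.973
vertex 1.738 2.233 2.865
vertex 2.653 1.761 2.82
endloop
endfacet
facet normal 0.873 0.451 -0.184
outer loop
vertex 2.252 2.191 1.973
vertex 2.653 1.761 2.82
vertex 2.715 1.272 1.915
endloop
endfacet
facet normal 0.523 0.314 -0.792
outer loop
vertex 2.252 2.191 1.973
vertex 2.715 1.272 1.915
vertex 1.837 1.441 1.402
endloop
endfacet
facet normal -0.110 0.640 -0.761
outer loop
vertex 2.252 2.191 1.973
vertex 1.837 1.441 1.402
vertex 1.234 2.035 1.989
endloop
endfacet
facet normal 0.297 0.498 0.815
outer loop
vertex 2.653 1.761 2.82
vertex 1.738 2.233 2.865
vertex 1.883 1.339 3.358
endloop
endfacet
facet normal -0.686 0.687 0.239
outer loop
vertex 1.738 2.233 2.865
vertex 1.234 2.035 1.989
vertex 1.005 1.508 2.845
endloop
endfacet
facet normal -0.617 0.139 -0.774
outer loop
vertex 1.234 2.035 1.989
vertex 1.837 1.441 1.402
vertex 1.067 1.019 1.94
endloop
endfacet
facet normal 0.408 -0.389 -0.826
outer loop
vertex 1.837 1.441 1.402
vertex 2.715 1.272 1.915
vertex 1.982 0.547 1.895
endloop
endfacet
facet normal 0.973 -0.168 0.157
outer loop
vertex 2.715 1.272 1.915
vertex 2.653 1.761 2.82
vertex 2.486 0.745 2.771
endloop
endfacet
facet normal -0.523 -0.314 0.792
outer loop
vertex 1.468 0.589 2.787
vertex 1.883 1.339 3.358
vertex 1.005 1.508 2.845
endloop
endfacet
facet normal -0.873 -0.451 0.184
outer loop
vertex 1.468 0.589 2.787
vertex 1.005 1.508 2.845
vertex 1.067 1.019 1.94
endloop
endfacet
facet normal -0.456 -0.862 -0.222
outer loop
vertex 1.468 0.589 2.787
vertex 1.067 1.019 1.94
vertex 1.982 0.547 1.895
endloop
endfacet
facet normal 0.152 -0.979 0.134
outer loop
vertex 1.468 0.589 2.787
vertex 1.982 0.547 1.895
vertex 2.486 0.745 2.771
endloop
endfacet
facet normal 0.110 -0.640 0.761
outer loop
vertex 1.468 0.589 2.787
vertex 2.486 0.745 2.771
vertex 1.883 1.339 3.358
endloop
endfacet
facet normal -0.408 0.389 0.826
outer loop
vertex 1.005 1.508 2.845
vertex 1.883 1.339 3.358
vertex 1.738 2.233 2.865
endloop
endfacet
facet normal -0.973 0.168 -0.157
outer loop
vertex 1.067 1.019 1.94
vertex 1.005 1.508 2.845
vertex 1.234 2.035 1.989
endloop
endfacet
facet normal -0.297 -0.498 -0.815
outer loop
vertex 1.982 0.547 1.895
vertex 1.067 1.019 1.94
vertex 1.837 1.441 1.402
endloop
endfacet
facet normal 0.686 -0.687 -0.239
outer loop
vertex 2.486 0.745 2.771
vertex 1.982 0.547 1.895
vertex 2.715 1.272 1.915
endloop
endfacet
facet normal 0.617 -0.139 0.774
outer loop
vertex 1.883 1.339 3.358
vertex 2.486 0.745 2.771
vertex 2.653 1.761 2.82
endloop
endfacet

endsolid
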